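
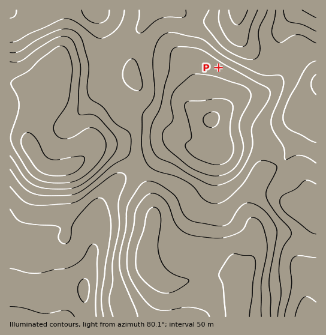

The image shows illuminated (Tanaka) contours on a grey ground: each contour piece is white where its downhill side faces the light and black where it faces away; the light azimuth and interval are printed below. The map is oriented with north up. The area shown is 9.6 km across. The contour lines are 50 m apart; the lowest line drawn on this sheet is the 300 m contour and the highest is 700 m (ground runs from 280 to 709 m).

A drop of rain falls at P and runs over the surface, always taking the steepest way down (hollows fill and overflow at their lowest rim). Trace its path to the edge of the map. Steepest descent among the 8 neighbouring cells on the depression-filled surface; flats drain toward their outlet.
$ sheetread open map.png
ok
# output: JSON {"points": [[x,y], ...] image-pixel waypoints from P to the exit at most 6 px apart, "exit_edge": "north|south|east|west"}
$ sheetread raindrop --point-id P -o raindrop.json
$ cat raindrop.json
{"points": [[219, 68], [225, 61], [231, 55], [236, 48], [236, 42], [236, 36], [236, 29], [236, 23], [237, 16], [238, 10]], "exit_edge": "north"}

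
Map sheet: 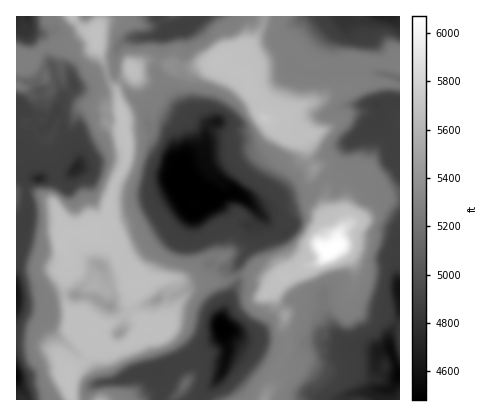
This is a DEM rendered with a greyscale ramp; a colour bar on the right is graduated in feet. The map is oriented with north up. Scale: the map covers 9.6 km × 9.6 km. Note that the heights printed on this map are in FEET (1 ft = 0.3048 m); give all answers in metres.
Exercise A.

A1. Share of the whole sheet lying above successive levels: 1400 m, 96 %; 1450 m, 92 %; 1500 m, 71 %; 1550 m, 61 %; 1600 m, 51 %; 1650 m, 26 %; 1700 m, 18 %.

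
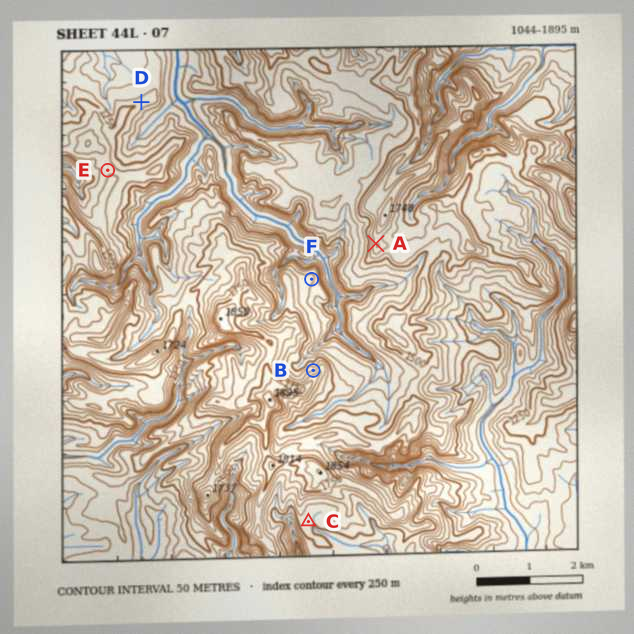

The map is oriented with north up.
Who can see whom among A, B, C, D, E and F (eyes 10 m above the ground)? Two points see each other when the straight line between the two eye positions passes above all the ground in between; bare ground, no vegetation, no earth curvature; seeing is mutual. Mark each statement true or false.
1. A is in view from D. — true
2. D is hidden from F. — true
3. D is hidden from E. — false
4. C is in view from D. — false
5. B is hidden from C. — true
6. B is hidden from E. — true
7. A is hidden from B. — false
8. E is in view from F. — false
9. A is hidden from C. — true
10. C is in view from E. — false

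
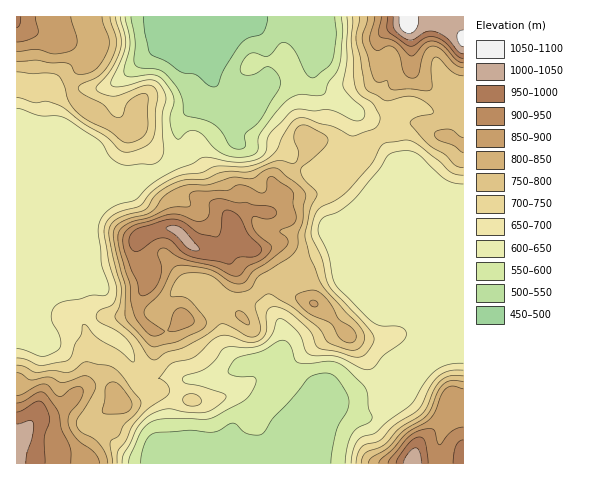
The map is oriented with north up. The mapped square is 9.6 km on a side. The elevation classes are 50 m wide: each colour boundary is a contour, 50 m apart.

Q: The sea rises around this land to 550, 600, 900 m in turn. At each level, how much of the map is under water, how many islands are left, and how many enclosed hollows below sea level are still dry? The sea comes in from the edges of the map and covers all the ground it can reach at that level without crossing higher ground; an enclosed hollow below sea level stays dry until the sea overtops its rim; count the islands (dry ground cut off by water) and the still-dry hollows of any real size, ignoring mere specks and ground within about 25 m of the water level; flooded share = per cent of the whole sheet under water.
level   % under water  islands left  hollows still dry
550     12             0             0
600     19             0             0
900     92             1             0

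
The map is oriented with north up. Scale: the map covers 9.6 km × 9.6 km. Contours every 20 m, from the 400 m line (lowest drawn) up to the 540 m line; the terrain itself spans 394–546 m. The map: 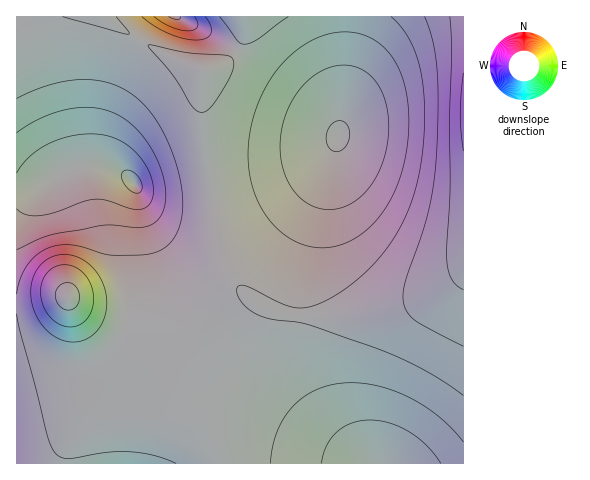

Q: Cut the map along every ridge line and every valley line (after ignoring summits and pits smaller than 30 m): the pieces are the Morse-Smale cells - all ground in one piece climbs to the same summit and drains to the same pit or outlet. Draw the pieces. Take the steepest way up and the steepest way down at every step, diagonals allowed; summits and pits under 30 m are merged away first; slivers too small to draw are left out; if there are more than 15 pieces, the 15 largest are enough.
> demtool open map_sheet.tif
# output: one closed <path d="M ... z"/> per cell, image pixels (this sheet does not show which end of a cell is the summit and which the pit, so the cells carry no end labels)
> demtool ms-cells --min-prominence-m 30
<path d="M463 16l-218 1-1 21-9 16-11 10-20 6-2 42 4 45 18 100 9 22 16 18 20 12 22 6 50 1 23-2 32-6 29-10 26-14 13-12z"/><path d="M105 16l-89 1 0 173 18-1 32-17 22-6 27 3 12 7 9 10-7 45 0 81-8 30-15 23-22 19-20 10-48 13 0 56 207 1 0-11-14-32-5-16 0-31 6-20 8-15 23-30 12-9-20-21-12-31-18-119-1-41 2-18-49-20-36-22z"/><path d="M463 273l-12 11-26 14-29 10-32 6-64 2-21-4-24-11-7 2-22 24-10 15-12 32 0 31 5 16 12 28 3 14 239 1z"/><path d="M104 166l-16 0-17 4-33 18-22 4 1 215 47-13 20-10 22-19 12-16 5-13 6-24 0-81 7-45-12-12z"/><path d="M244 16l-138 1 13 11 36 22 42 18 13 2 18-8 12-15 5-14z"/>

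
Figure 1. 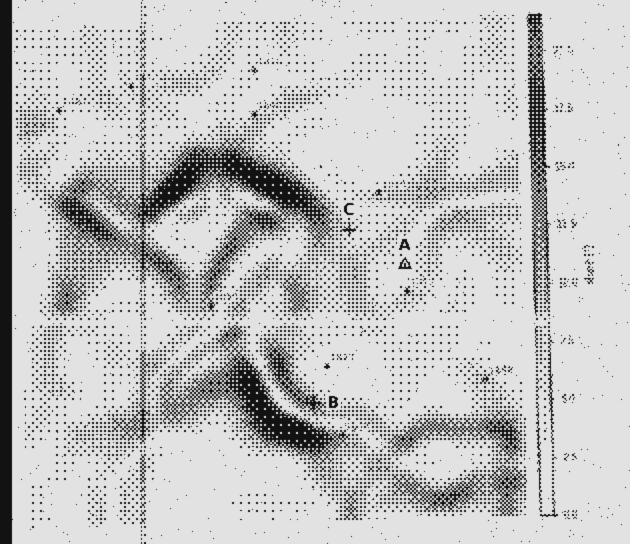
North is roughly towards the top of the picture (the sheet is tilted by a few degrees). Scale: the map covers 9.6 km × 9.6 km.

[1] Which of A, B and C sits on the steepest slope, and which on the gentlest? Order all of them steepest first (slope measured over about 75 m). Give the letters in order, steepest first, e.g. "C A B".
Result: B C A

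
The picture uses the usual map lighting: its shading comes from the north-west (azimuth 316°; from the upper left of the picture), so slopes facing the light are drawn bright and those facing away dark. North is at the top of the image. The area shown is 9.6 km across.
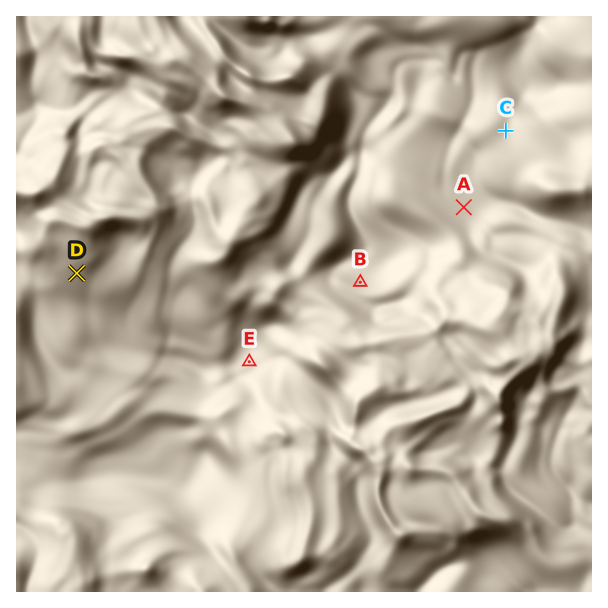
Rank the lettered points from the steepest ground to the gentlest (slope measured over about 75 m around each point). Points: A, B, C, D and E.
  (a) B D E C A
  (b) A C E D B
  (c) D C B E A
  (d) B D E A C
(a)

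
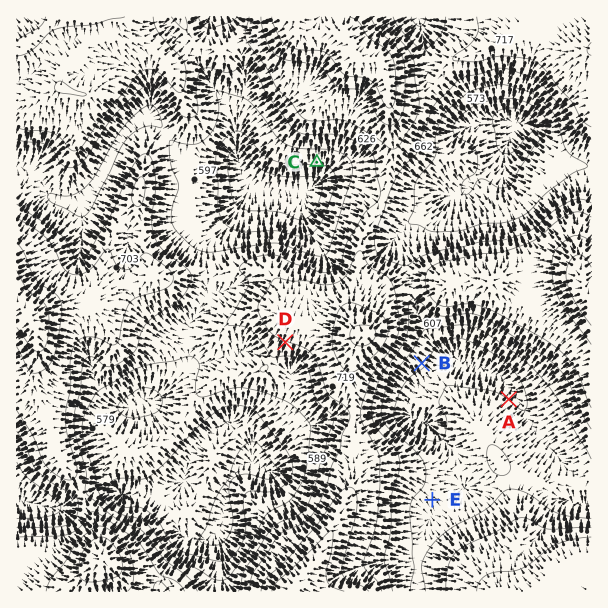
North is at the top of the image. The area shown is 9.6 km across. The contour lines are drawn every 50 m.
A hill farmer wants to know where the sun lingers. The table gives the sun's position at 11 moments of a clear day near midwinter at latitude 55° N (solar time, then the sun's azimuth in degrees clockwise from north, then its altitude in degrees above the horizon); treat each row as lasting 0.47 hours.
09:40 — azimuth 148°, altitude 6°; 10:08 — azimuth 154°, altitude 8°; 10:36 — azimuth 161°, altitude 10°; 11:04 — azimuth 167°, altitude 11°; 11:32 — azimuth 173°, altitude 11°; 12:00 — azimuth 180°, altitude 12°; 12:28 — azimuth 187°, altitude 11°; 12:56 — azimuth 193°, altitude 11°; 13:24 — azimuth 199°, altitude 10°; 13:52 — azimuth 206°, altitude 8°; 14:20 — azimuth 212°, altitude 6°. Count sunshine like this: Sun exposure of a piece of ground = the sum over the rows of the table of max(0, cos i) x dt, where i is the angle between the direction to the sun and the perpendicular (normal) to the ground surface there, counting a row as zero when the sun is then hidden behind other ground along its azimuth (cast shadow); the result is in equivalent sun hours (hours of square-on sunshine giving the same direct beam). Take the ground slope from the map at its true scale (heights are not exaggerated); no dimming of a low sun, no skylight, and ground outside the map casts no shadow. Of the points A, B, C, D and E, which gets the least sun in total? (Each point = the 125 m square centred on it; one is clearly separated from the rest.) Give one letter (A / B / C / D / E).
A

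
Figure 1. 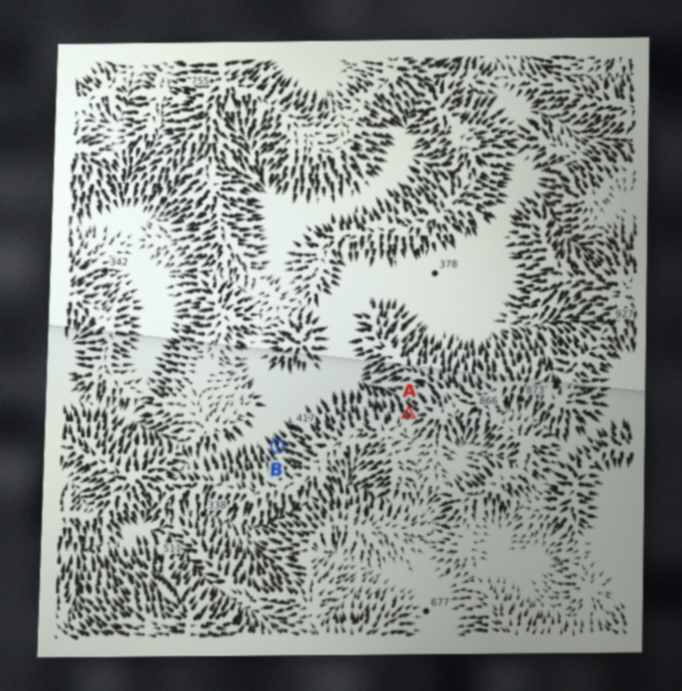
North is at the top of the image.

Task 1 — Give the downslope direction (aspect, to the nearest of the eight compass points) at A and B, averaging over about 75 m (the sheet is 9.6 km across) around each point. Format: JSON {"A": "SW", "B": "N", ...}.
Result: {"A": "NW", "B": "NW"}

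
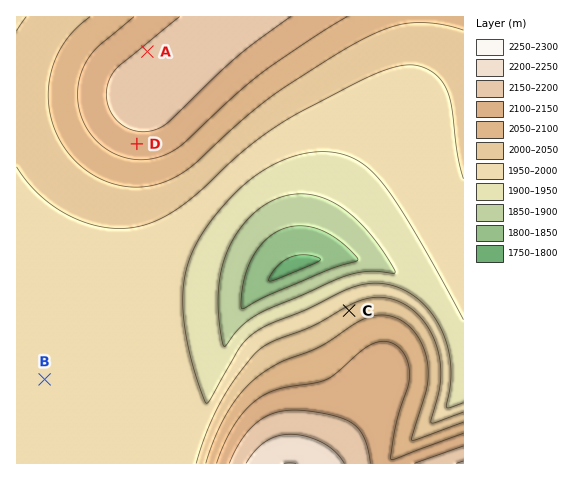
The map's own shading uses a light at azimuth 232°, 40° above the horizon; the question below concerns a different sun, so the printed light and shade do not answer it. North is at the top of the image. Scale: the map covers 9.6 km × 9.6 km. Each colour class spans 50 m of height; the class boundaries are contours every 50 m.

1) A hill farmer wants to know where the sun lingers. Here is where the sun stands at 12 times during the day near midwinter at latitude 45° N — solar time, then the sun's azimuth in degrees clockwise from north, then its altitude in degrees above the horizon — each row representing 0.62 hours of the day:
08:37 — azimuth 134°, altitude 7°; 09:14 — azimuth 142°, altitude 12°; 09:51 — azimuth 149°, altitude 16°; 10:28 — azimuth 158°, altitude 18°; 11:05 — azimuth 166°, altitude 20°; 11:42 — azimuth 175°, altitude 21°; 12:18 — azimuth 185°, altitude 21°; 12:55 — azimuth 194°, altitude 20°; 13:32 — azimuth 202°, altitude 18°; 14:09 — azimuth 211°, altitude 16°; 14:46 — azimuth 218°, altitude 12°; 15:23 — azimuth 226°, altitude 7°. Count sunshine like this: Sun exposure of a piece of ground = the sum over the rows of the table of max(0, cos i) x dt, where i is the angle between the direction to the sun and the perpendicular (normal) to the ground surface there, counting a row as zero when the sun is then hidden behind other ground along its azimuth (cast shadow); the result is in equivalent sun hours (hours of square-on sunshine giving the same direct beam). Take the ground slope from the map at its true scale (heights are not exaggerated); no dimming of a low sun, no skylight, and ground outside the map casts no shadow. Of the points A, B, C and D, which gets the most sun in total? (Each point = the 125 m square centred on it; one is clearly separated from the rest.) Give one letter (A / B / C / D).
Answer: D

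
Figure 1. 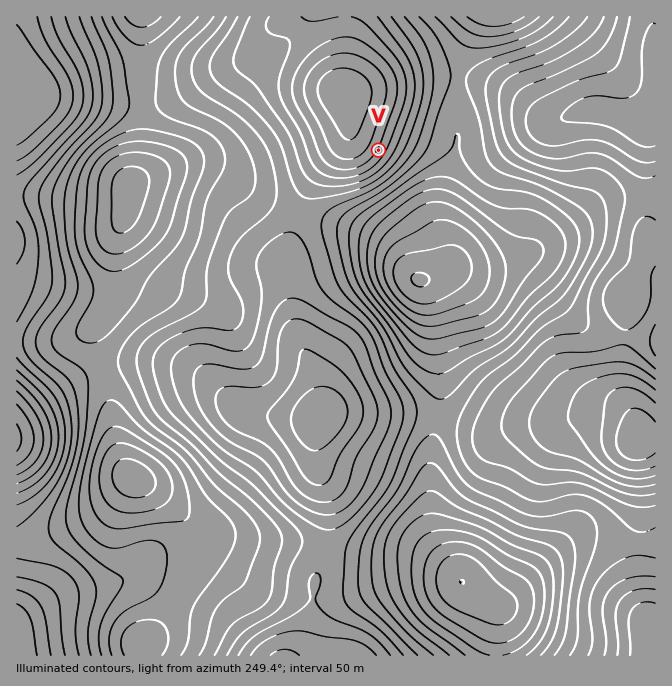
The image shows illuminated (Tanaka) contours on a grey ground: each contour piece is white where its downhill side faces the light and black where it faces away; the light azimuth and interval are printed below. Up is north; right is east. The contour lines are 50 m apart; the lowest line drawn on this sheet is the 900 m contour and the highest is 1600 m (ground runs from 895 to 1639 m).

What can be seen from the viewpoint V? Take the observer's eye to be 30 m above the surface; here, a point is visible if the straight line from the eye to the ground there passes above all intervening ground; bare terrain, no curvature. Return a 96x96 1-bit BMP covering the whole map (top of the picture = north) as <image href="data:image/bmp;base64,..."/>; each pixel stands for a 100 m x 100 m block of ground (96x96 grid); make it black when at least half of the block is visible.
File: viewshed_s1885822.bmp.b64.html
<image width="96" height="96" href="data:image/bmp;base64,Qk2+BAAAAAAAAD4AAAAoAAAAYAAAAGAAAAABAAEAAAAAAIAEAAATCwAAEwsAAAIAAAAAAAAA////AAAAAAD8AAAAAAAH//wAA//8AAAAAAAAAeAAAf/8AAAAAAAAAAAAAf/8AAAAAAAAAAAAAf/8AAAAAAAAAAAAAP/8AAAAAAAAAAAAAP/8AAAAAAAAAAAAAP/8AAAAAAAAAAAAAH/8AAAAAAAAAAAAAAD8AAAAAAAAAAAAAAD8AAAAAAAAAAAAAAD8AAAAAAAAAAAAAAD4AAAAAAAAAAAAAADwAAAAAAAAAAAAAADgAAAAAAAAAAAAAADgAAAAAAAAAAAAAADgAAAAAAAAAAAAAADgAAAAAAAAAAAAAADgAAAAAAAAAAAAAADgAAAAAAAAAAAAAABwAAAAAAAAAAAAAAAwAAAAAAAAAAAAAAA4AAAAAAAAAAAAAAAcAAAAAAAAAAAAAAAcAAAAAAAAAAAAAAAeAAAAAAAAAAAAAAAeAAAAAAAAAAAAAAAfAAAAAAAAAAAAAAA/AAAAAAAAAAAAAAB/AAAAAAAAAGAAAAD/gAAAAAAAAPgAA+D/gAAAAAAAAP4AB/D/gAAAAAAAAP+cB/j/wAAAAAAAAf//j/z/wAAAAAAAAf////7/wAAAAAAAB/////7/wAAAP/////////7/wAAA//////////7/AAAB///////////wAAAD+P////////8AAAAH8H////////8AAAAP8D////////8AAAAf4D////////8AAAA/4B////////4AAAD/4B////////wAAAP/wD////////wAAA//wD////////gAAAP/gH////////AAAAH/AP///////+AAAAB8Af///////+AAAAAQA////////+AAAAAAA////////+AAAAAAA/////////AAAAAAA/////////AAAAAAA/////////gAAAAAA/////////gAAAAAA/////////gAAAAAB/////////wAAAAAD/////////wAAAAAB/////////4AAAAAA/////////4AAAAAAP////////4AAAAAAH////////4AAAAAAA////////8AAAAAAAA///////8AAAAAAAAD//////8AAAAAAAAB//////4AAAAAAAAA//////4AAAAAAAAA//////4AAAAAAAAAf/////4AAAAAAAAAf/////4AAAAAAAAA//////4AAAAAAAAB//////4AAAAAAAAP////4f4AAAAAAAAP////wf4AAAAAAAAf////wf4AAAAAAAAf////wf4AAAAAAAAP////wf4AAAAAAAAP////5/4AAAAAAAAH//////8AAAAAAAAH//////8AAAAAAAAH//////8AAAAAAAAH/////gcAAAAAAAABg////AMAAAAAAAAAA////AMAAAAAAAAAAf///AMAAAAAAAAAAP///A8AAAAAAAAAAP////8AAAAAAAAAAH////8AAAAAAAAAAH////8AAAAAAAAAAD+f//8AAAAAAAAAAAAP//8AAAAAAAAAAAAP//8AAAAAAAAAAAAH//8AAAAAAAAAAAAH//8AAAAAAAAAAAAH//8="/>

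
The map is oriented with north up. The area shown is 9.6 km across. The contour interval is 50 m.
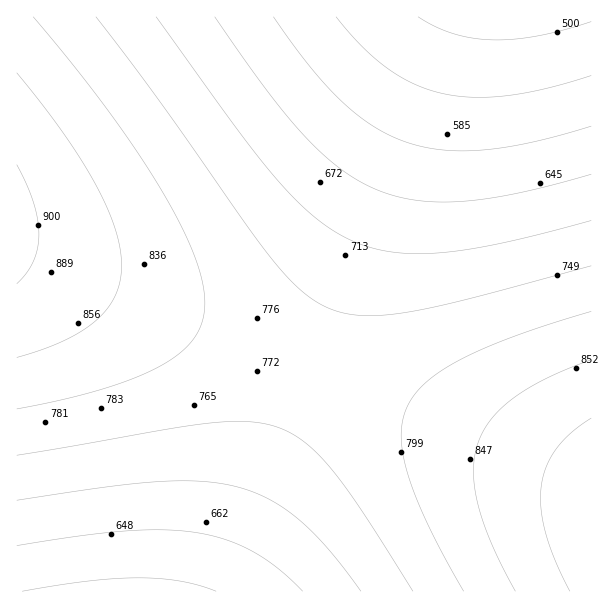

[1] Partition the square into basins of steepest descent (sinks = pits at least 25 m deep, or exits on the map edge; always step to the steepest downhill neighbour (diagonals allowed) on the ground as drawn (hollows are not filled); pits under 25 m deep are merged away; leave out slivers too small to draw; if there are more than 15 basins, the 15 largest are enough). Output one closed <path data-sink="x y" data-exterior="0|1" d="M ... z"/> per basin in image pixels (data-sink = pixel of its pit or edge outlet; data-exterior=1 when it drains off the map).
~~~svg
<path data-sink="504 17" data-exterior="1" d="M591 16l-574 0-1 235 23 11 542 218 10 6z"/><path data-sink="134 591" data-exterior="1" d="M17 252l0 340 575-1 0-105-2-2z"/>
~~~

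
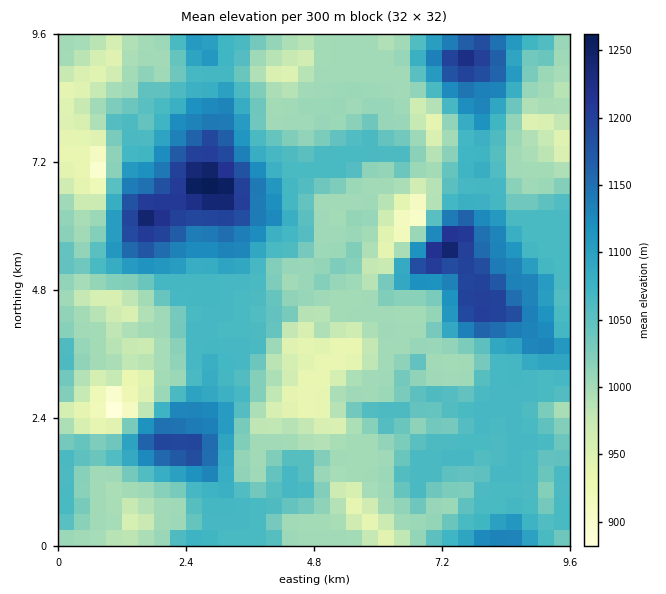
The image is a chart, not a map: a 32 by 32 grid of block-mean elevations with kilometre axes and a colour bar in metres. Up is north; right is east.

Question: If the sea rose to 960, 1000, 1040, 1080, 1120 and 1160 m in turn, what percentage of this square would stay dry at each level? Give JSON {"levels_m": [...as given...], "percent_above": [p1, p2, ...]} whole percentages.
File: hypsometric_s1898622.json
{"levels_m": [960, 1000, 1040, 1080, 1120, 1160], "percent_above": [91, 81, 52, 21, 17, 7]}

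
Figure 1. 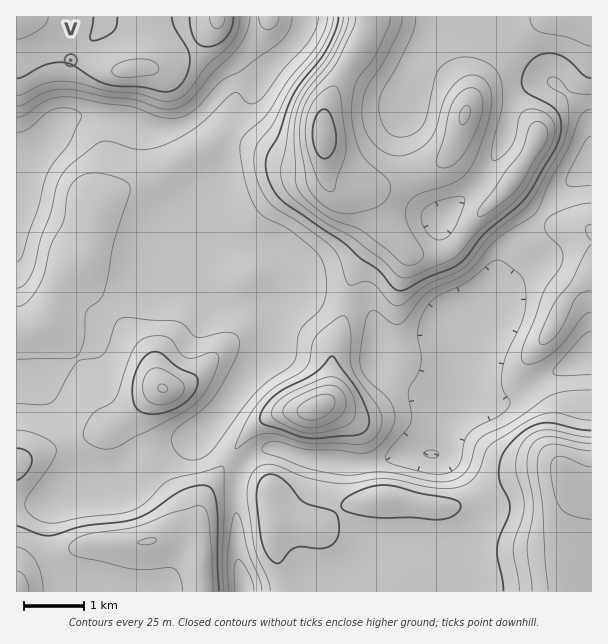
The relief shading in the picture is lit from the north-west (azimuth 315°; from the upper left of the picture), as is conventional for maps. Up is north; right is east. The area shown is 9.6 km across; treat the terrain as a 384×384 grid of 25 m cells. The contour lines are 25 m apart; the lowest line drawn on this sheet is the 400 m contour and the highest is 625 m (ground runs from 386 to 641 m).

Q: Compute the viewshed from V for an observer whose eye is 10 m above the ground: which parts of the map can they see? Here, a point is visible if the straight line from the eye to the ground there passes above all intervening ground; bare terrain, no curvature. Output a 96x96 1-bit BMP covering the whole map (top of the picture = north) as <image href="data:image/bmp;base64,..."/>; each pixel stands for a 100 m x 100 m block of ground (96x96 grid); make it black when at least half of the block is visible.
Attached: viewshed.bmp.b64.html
<image width="96" height="96" href="data:image/bmp;base64,Qk2+BAAAAAAAAD4AAAAoAAAAYAAAAGAAAAABAAEAAAAAAIAEAAATCwAAEwsAAAIAAAAAAAAA////AAAAAAD8AAAAAAAAAAAAD/D8AAAAAAAAAAAAD/D8AAAAAAAAAAAAH+D8AAAAAAAAAAAAP+D8AAAAAAAAAAAAP/D8AAAAAAAAAAAAf/D+AAAAAAAAAAAA//D/wAAAAEAAAAAA//D///4AAEAAAAAA/+D////AAMAAAAAA/+D////gAOBgAAAA/+AH///AAOPgAAAA/+AB///AAP/AAAAA/+AAAA8AAPOAAAAA/+AAAAAAAeMAAAAA/+AAAAAAAeMAAAB//+AAAAAAAeIAAAAf/+AAAAAAAfwAAAAP/+AAAAAAAfwAAAAH/+AAAAAAAPgAAAAH/+AAAAAAAOAAAAAH/+HAAAAAAAAAAAAH///4AAAAAAAAAAAH///+AAAAAAAAAAAH////gAAAAAAAAAAH////4AAAAAAAAAAD/////AAAAgAAAAAB/////4AAAwAAAAAAf/7//8AAA4AAAAAAH/iH/8AAA/4AAAAAB8AD/+AAAf/AAAAAAAAB/+AAAf/wAAAAAAAB//AAAP/4AAAAAAAA//wAAP/8AAAAAAAA///wAH/+AAAAAAAAf//8AH/+AAAAAAAAH//+AD/+AAAAAAAAB///AD/8AAAAAAAAA///gD/4AAAAAAAAA///wD/4AAAAAAAAA///4D/4AAAAAAAAAf//+D/8AAAAAAAAAf///D/8AAAAAACAAf///3/+AAAAAADzAf/////+AAAAAAD/Af/////+AAAAAAD/Af///8/+AAAAAAD/Af///w/+AAAAAAD+AP///Af/AAAAAAD+AB//+Af/AgAAAAD+AA///A//BgAAAAD+AAf//g//BwAAAAD+AAf//5//BwAAAAD/AAf/////jwAAAAD/8AP/////jwAAAAD//AP/////yAAAAAD//AP/////4AAAAAD//AP/////gAAAAAD//AH////8AAAAAAD//AH//8DwAAAAAAD//AH//4BgAAAAAAD//AD//4BgAAAAAAD//gB//8DwAAAAAAD//wAf//HwAAAAAAD//4AH///wAAAAAAD//8AD///wAAAAAAD///AA///wAAAAAAD///wAwP/gAAAAAAD///8AAH/gAAAAAAD////AAD/gAAAAAAD////gAAfgAAAAAAD////wAAHgAAAAAAD////wAAHgAAAAAAD///8AAAHgAAAAAAD//+AAAADgAAAAAAAAP4AAAADgAAAAAAAAAAAAAADgAAAAAAAAAAAAAADgAAAAAAAAAAAAAADgAAAAAAAAAAAAAABgAAAAAAAAAAAAAABgAAAAAABAAAAAAAAwAAAAAABgAAAAAAAQAAAAAABgAAAAAAAAAAAAAADwAAAAAAAAAAAAAAD4BgAAAAAAAAAAAAD//4AAAAAAAAAAAAD//8AAAAACAAAAAAD//+AAAAADAAAAAAD//+AAAAADgAAAAAD///AAAAADgAAAAAD///gAAAADgAAAAAD///wAAAADwAAAAAD///4BwAABwAAAAAD///4DwAAB4AAAAAB///4DwAAB4AAAAAA="/>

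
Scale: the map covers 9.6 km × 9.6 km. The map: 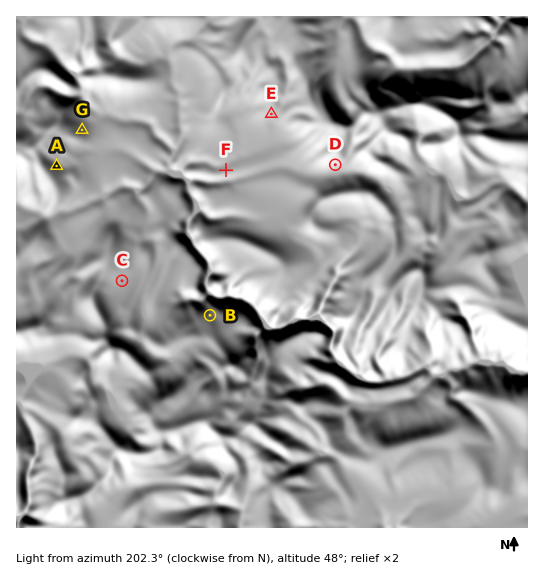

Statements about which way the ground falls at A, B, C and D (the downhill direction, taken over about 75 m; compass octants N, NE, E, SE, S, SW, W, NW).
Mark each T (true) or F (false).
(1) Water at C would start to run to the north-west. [F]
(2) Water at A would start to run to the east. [T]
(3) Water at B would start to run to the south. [F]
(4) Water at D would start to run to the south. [T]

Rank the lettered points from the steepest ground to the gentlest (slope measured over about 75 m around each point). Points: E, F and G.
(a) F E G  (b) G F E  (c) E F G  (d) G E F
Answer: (d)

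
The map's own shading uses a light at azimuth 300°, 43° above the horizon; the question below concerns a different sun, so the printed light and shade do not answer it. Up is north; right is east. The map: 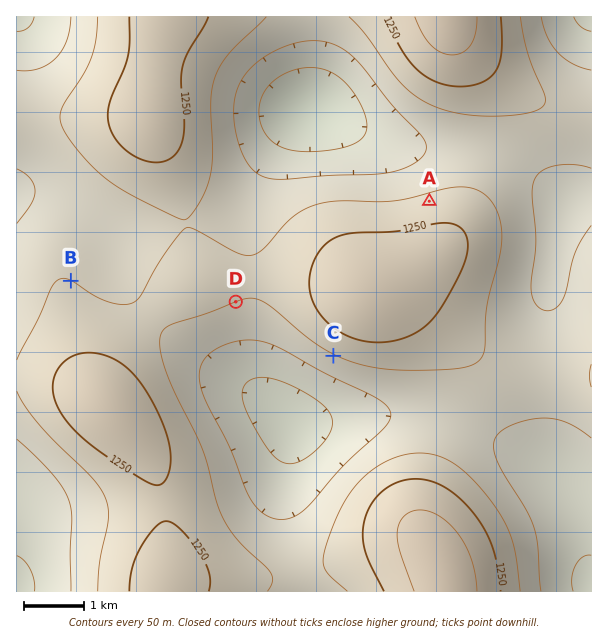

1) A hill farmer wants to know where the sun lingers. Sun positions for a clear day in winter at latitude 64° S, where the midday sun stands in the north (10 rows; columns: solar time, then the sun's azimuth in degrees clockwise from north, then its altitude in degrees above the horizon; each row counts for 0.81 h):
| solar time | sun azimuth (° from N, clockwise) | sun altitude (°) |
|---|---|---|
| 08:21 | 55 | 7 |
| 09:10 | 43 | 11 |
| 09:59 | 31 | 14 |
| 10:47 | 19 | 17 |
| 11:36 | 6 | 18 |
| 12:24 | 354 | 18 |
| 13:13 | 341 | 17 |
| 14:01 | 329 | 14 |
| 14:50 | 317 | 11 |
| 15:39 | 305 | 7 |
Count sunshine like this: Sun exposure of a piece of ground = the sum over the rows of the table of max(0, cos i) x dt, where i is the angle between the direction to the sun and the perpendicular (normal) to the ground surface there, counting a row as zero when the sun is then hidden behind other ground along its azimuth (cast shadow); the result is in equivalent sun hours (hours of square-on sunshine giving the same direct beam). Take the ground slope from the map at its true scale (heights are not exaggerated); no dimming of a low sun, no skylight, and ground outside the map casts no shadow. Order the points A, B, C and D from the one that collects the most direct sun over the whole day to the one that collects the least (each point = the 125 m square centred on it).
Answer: A > B > D > C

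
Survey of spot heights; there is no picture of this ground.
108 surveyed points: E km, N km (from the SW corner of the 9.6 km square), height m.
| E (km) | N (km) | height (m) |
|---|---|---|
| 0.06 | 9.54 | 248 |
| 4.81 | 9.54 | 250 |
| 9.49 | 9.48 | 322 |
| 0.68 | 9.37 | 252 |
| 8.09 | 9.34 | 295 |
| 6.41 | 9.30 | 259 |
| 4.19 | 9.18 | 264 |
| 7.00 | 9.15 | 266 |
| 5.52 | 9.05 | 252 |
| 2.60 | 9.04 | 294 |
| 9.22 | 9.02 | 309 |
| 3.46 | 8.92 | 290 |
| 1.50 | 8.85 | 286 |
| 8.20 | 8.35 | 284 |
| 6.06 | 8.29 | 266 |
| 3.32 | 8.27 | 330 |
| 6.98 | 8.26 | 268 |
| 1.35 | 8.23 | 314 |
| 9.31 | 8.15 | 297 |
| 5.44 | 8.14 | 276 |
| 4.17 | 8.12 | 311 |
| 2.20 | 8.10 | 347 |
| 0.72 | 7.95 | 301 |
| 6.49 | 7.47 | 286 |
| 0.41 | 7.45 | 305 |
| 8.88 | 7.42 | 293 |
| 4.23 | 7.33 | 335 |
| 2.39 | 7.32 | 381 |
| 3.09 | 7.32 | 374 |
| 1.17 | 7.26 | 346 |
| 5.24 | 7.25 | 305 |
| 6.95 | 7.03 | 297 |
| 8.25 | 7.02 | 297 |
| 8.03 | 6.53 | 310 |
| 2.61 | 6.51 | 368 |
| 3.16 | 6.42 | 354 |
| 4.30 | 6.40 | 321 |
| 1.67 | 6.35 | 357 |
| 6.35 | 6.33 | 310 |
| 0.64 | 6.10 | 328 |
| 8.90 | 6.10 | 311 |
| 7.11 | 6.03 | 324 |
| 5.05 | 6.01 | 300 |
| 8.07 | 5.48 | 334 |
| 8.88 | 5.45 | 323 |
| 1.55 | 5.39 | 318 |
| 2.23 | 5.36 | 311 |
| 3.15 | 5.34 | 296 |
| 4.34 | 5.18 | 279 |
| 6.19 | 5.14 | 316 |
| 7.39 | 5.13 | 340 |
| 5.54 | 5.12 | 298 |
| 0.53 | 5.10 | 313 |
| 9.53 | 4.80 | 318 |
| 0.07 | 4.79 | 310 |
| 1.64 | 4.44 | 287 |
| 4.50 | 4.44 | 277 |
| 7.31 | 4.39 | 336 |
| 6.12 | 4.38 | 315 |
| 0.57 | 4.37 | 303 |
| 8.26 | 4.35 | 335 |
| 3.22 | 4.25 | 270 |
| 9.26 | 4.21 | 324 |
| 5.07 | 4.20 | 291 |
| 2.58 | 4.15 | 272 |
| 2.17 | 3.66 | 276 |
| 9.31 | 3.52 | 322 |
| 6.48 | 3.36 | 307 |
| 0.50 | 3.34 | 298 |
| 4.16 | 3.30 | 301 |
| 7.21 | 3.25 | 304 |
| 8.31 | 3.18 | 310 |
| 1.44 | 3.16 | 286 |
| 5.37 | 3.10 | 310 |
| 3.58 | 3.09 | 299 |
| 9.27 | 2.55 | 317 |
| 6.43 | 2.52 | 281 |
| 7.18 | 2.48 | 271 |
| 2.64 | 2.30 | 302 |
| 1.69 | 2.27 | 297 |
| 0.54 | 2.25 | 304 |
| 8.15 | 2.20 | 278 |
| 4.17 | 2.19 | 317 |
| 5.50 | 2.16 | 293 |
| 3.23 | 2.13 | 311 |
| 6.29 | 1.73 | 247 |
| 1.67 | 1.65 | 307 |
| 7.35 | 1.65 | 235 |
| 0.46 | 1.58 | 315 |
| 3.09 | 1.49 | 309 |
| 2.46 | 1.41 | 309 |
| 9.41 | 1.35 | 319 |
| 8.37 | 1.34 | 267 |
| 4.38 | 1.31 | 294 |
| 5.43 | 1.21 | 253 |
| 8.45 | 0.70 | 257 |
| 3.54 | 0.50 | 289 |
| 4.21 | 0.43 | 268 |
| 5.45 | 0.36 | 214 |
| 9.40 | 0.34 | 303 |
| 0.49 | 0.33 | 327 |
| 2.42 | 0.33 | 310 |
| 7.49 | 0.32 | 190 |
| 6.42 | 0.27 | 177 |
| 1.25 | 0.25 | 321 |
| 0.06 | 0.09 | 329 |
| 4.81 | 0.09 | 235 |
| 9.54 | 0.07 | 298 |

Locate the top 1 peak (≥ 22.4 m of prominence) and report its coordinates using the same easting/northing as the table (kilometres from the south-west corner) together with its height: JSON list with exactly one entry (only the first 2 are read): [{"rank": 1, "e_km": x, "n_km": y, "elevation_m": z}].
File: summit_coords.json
[{"rank": 1, "e_km": 2.49, "n_km": 7.14, "elevation_m": 383}]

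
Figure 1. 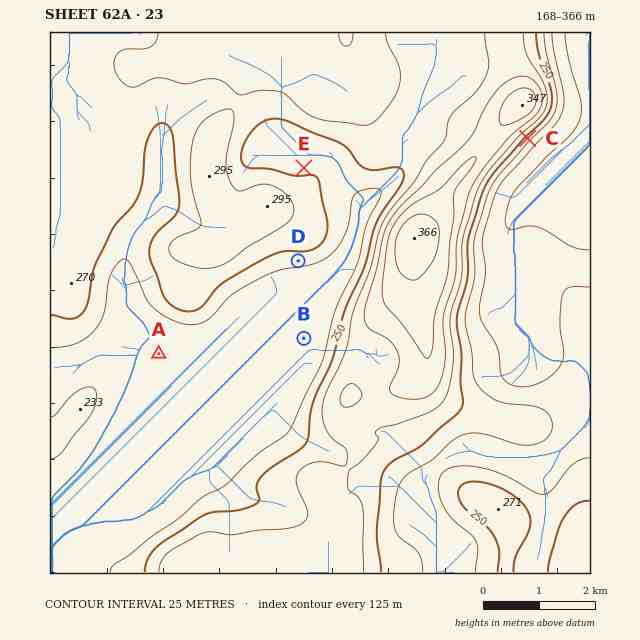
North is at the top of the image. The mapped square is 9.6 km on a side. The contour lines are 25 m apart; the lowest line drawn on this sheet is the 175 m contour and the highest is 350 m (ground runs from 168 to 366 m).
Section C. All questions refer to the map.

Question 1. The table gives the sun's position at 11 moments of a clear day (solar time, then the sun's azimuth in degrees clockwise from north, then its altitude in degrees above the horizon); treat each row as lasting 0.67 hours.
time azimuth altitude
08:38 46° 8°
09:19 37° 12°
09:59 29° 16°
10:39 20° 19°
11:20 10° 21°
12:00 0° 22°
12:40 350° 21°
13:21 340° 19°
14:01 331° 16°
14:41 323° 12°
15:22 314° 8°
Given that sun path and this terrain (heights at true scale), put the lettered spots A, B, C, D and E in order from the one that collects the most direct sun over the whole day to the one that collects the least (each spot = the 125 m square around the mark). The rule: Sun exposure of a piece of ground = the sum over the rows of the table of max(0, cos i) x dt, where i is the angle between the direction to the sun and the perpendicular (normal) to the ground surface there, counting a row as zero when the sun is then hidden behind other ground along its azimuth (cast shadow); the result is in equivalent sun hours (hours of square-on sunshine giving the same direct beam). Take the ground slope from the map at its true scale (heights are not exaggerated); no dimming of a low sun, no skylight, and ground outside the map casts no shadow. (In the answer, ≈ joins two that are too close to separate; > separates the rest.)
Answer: E ≈ B ≈ A > D > C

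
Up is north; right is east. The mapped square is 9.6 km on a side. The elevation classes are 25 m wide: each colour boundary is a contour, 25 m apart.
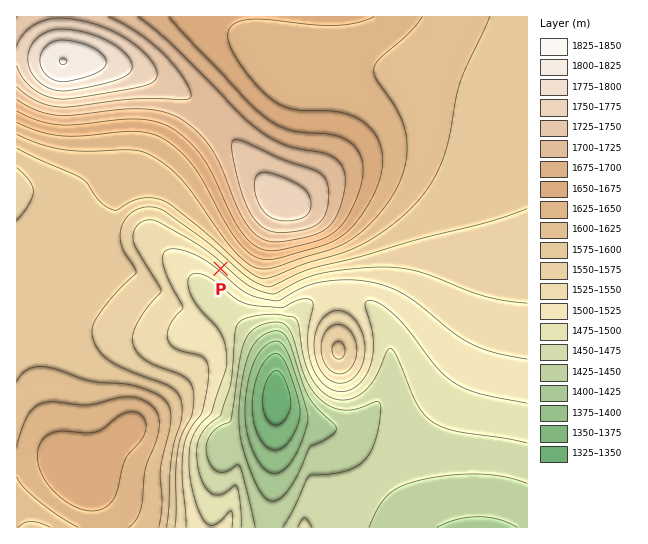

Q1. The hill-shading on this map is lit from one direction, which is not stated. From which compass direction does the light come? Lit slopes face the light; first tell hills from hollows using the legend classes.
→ S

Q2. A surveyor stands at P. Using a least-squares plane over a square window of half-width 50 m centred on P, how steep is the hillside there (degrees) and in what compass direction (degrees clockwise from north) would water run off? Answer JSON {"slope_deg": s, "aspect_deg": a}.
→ {"slope_deg": 10, "aspect_deg": 221}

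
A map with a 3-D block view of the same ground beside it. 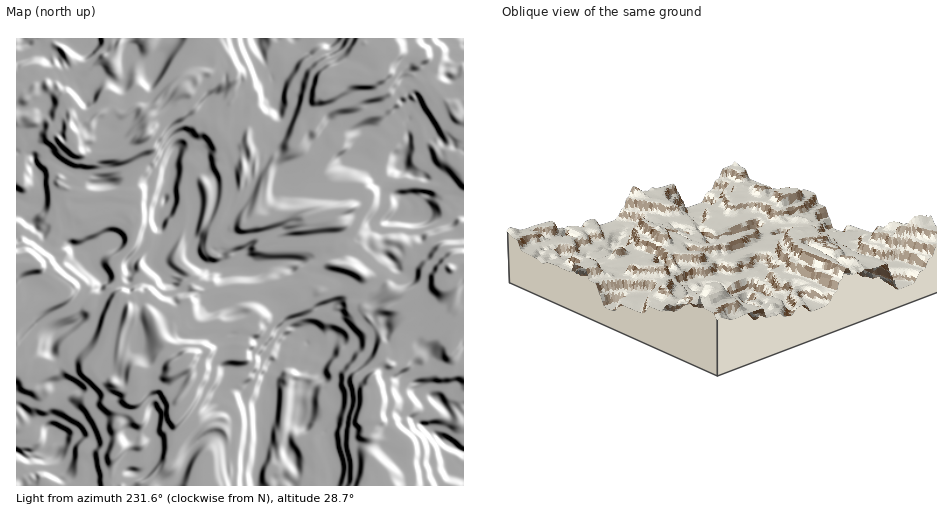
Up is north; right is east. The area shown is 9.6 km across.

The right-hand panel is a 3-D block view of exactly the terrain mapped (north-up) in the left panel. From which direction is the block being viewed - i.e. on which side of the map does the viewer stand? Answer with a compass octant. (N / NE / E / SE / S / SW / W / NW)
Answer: SW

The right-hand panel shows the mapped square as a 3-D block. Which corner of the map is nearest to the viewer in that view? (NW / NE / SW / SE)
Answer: SW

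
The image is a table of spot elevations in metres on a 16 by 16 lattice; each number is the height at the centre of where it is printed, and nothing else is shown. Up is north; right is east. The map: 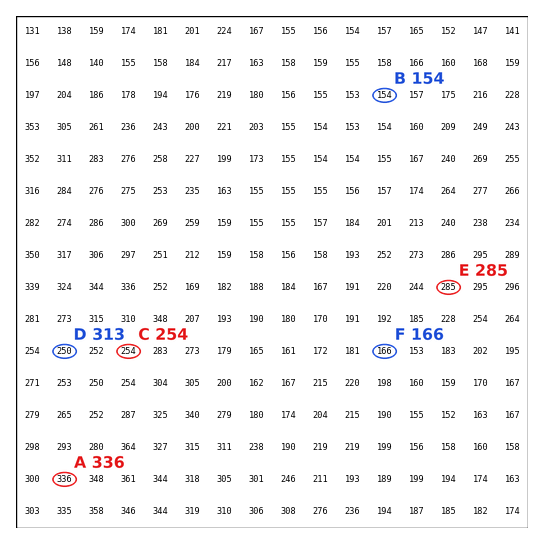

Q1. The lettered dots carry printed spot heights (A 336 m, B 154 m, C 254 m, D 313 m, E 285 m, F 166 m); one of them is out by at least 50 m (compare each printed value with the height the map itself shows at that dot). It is D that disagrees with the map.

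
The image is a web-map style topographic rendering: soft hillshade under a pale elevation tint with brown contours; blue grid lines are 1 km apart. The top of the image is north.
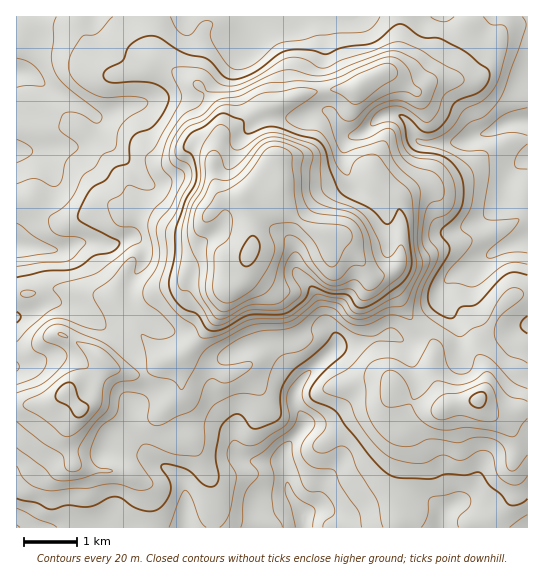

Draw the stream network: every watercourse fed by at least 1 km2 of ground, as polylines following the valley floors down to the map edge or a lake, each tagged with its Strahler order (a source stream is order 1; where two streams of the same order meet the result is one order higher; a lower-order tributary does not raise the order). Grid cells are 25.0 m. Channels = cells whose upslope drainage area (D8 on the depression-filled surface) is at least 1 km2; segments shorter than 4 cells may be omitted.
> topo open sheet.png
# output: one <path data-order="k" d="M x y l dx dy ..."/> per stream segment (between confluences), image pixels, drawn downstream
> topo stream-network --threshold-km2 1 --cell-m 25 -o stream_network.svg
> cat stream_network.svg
<path data-order="1" d="M103 527l-5 0"/><path data-order="2" d="M306 514l-1 0 0 13"/><path data-order="2" d="M445 513l-2 1 0 13-1 0"/><path data-order="1" d="M327 510l-14 0-7 4"/><path data-order="1" d="M453 487l0 16-8 8 0 2"/><path data-order="1" d="M323 483l-1 2 0 10-1 2 0 2-15 15"/><path data-order="1" d="M477 482l0 1-20 20-6 3-6 7"/><path data-order="1" d="M17 478l0 49"/><path data-order="2" d="M283 463l0 3 3 5 0 7 1 1 0 8 2 2 0 4 4 6 9 11 0 3 1 1 0 12 2 1"/><path data-order="1" d="M121 447l8 4 12 2 2 1 12 9 16 8 12 12 0 3 2 1 0 40-2 0"/><path data-order="1" d="M234 441l0 5 1 1 0 3 10 9 2 0 2 2 32 0 2 2"/><path data-order="2" d="M303 378l-6 9 0 3-2 1 0 14 8 13 0 9-16 18-2 5 0 4-2 1 0 8"/><path data-order="1" d="M23 365l-6 0 0 2"/><path data-order="2" d="M334 349l-31 29"/><path data-order="1" d="M247 346l4 0 2-1 20 0 30 32 0 1"/><path data-order="1" d="M397 338l-20 0-2 1-4 0-1 2-8 1-1 1-20 0-6 6-1 0"/><path data-order="1" d="M165 329l-24-16-10-10 0-2-1-2 0-17 4-7 8-9 3-7 0-9-2-3-9-9-7 0-9 5-4 0-1 2-11 0-1-2-24 0-10 6-4 0-1 1-13 0-2-1-8 0-1-2-16 0-1-1-4 0"/><path data-order="1" d="M457 323l-15-20 0-2-1-2 0-9 1-3 15-14 14-7 3-3 7-2 2-3 4-1 3-3 15-8 2 0 4-3 11-2 1-2 4 0 0-1"/><path data-order="1" d="M89 317l-12-8-3 0-8-4-4 0-1-2-14 0-2 3-4 1-8 6-3 0-5 2-8 0 0 2"/><path data-order="1" d="M297 271l2 4 14 14 4 6 4 20 2 6 11 10 1 3 0 13-1 2"/><path data-order="1" d="M461 229l10-6 3 0 7-4 21-21 1-8 6-12 2-4 16-16 0-1"/><path data-order="1" d="M375 202l-16-11-6-6-8-18 0-22 9-10"/><path data-order="1" d="M149 183l-2 0-46-46 0-3-2-1 0-8-2-7-3-3"/><path data-order="1" d="M31 153l-10 0-2-2-2 0 0-1"/><path data-order="1" d="M42 150l-25 0"/><path data-order="2" d="M354 135l3 0 9-5 12-12 5-3 4 0 2-1 8 0 5 3 7 6 4 8 0 3 2 4 4 4 3 0 1 1 35 0 1-1 4 0 10-5 16-4 8-4 2-3 10-3 1-1 17-1"/><path data-order="1" d="M247 133l11-11 7-3 32 0 1-1 8-1 11-6 12 0 4 4 5 10 11 10 5 0"/><path data-order="2" d="M94 115l-9-8-4-1-3-3-27-13-14-12-8-4-12-1"/><path data-order="1" d="M143 102l-2 1-6 0-1 2-5 0-2 1-6 1-16 8-11 0"/><path data-order="1" d="M247 45l2-3 0-4 1-1 0-7 1-1 0-12 2 0"/><path data-order="1" d="M299 17l-4 0"/><path data-order="1" d="M345 17l-14 0"/>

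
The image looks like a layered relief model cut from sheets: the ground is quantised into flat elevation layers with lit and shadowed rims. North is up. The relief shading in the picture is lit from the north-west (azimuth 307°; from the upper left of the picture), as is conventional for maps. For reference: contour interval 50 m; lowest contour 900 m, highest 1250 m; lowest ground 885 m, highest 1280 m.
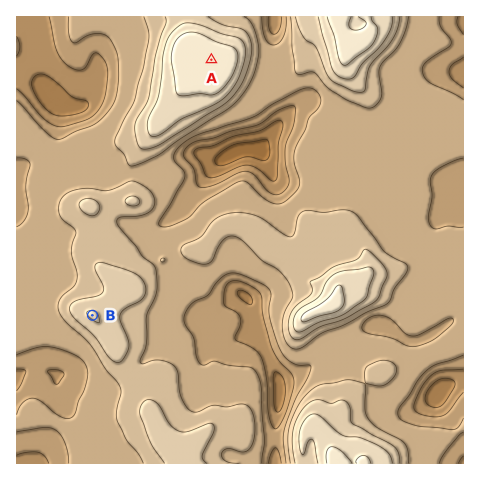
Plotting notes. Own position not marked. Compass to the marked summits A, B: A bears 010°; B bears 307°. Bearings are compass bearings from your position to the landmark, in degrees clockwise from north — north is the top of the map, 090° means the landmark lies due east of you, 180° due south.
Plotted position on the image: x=158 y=364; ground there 1110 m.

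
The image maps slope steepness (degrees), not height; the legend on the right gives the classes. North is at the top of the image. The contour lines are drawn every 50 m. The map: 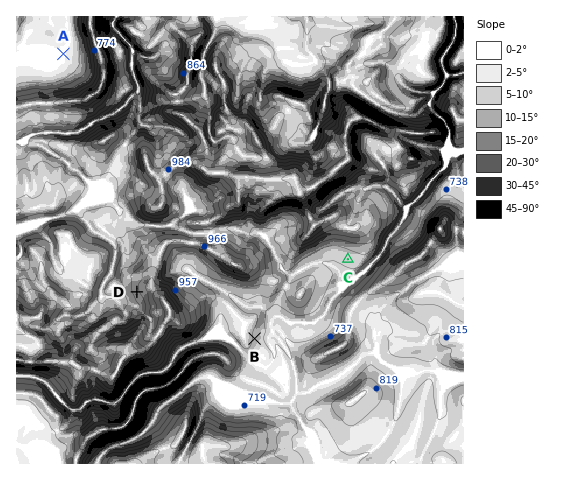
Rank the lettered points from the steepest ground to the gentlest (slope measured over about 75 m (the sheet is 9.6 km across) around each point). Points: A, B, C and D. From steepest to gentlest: D B C A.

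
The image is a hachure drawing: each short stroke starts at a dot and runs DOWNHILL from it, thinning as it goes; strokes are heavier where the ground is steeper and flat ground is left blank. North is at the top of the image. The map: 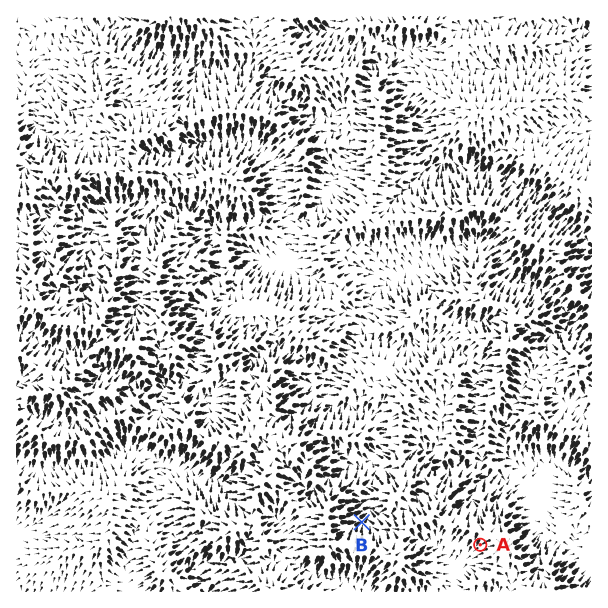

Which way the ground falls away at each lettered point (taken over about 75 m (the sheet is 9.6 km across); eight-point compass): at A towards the SW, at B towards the NE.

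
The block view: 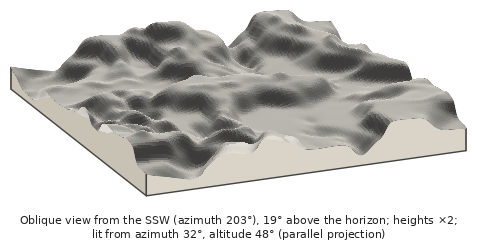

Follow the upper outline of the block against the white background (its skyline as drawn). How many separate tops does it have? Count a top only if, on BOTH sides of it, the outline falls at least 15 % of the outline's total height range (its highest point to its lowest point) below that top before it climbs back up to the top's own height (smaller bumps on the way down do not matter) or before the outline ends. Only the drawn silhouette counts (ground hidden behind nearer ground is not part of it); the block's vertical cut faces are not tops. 2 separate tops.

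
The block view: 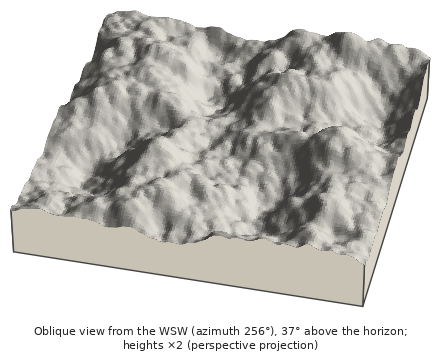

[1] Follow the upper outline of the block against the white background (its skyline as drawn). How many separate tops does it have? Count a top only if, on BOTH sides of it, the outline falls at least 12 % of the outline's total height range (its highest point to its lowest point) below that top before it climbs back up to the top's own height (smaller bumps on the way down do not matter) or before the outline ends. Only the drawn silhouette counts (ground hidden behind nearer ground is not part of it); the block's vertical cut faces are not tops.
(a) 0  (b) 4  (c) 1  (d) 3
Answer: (c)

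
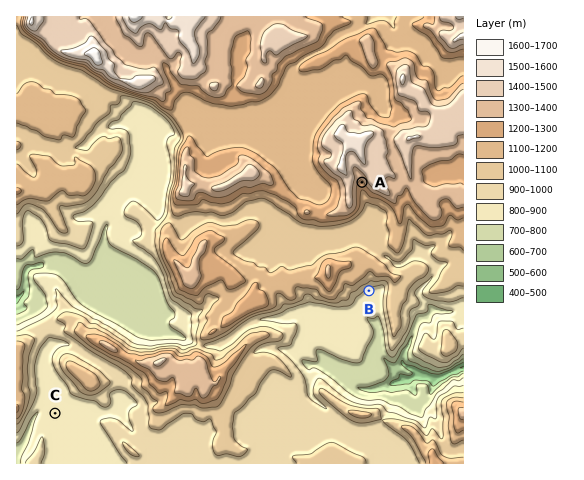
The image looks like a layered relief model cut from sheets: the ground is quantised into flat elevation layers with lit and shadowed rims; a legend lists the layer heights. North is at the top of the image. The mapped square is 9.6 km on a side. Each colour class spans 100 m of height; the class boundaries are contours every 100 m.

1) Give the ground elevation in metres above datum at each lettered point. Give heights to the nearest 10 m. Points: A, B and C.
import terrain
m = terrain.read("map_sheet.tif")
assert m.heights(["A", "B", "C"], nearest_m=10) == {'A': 1280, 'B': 870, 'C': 870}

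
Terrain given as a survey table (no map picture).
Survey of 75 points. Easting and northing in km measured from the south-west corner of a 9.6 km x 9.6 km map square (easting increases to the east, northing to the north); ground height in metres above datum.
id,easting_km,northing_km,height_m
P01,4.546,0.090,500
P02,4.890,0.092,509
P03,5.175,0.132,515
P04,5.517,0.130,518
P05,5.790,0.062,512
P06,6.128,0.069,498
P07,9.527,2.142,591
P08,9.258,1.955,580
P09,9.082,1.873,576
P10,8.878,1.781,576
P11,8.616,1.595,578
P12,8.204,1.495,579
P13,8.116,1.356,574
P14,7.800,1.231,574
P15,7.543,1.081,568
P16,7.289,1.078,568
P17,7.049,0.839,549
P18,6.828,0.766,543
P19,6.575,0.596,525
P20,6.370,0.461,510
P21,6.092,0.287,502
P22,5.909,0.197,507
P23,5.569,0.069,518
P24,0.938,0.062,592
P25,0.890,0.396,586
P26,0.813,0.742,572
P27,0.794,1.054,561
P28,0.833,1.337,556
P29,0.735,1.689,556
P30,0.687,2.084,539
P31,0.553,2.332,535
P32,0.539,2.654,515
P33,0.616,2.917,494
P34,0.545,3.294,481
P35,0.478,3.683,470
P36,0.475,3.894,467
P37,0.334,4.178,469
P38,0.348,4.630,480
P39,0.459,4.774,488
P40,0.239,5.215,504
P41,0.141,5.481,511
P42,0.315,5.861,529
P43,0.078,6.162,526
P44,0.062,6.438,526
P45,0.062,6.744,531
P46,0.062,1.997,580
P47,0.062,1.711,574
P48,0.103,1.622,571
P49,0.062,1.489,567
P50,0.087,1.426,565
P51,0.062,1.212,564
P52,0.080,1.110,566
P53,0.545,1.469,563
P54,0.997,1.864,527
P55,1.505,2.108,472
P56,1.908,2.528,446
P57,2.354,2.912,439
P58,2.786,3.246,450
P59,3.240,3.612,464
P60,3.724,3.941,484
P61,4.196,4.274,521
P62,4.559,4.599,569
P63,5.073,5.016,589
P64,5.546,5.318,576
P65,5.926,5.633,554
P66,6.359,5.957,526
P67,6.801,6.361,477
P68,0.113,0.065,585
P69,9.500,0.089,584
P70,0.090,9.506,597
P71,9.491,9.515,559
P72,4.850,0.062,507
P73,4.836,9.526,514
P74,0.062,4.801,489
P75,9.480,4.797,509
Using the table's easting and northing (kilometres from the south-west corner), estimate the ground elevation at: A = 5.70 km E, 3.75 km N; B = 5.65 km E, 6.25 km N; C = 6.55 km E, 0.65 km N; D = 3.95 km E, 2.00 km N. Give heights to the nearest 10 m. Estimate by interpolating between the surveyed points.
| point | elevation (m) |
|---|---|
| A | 620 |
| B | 480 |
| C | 530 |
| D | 550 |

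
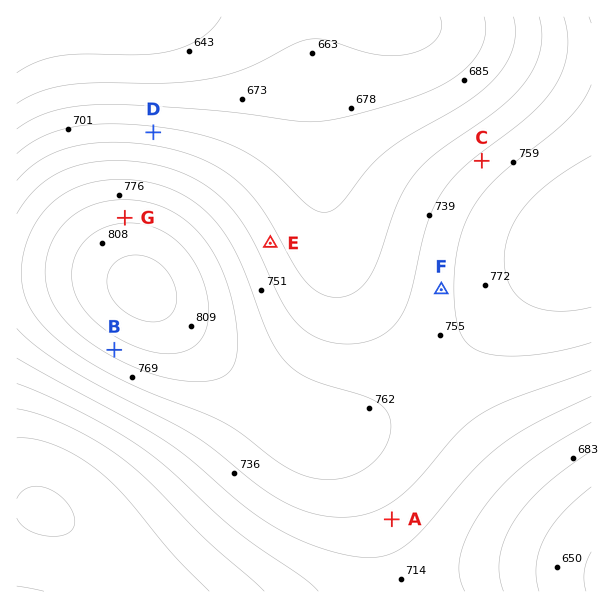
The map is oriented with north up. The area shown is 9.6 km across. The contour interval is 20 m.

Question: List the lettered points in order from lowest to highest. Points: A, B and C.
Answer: A C B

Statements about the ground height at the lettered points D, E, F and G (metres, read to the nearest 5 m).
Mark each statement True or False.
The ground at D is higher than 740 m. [False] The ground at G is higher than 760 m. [True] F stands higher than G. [False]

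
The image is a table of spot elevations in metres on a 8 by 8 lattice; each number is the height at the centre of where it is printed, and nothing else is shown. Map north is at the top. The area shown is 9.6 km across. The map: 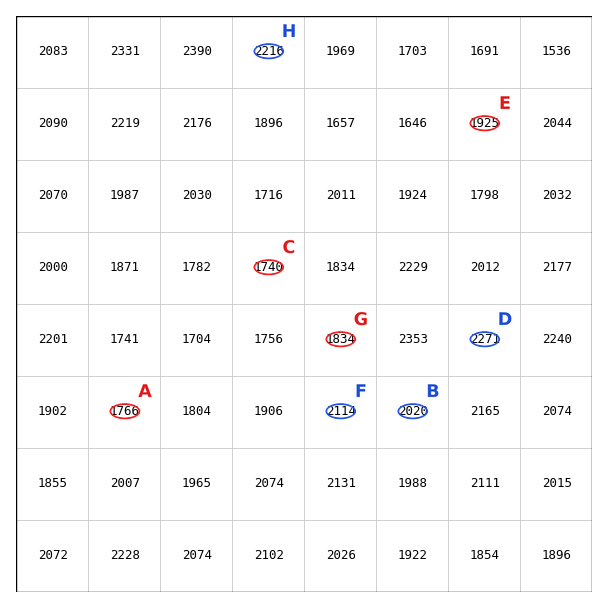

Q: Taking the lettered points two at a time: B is above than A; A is above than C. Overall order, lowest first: C A B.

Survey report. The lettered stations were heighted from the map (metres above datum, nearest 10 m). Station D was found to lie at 2270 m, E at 1930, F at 2110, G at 1830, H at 2220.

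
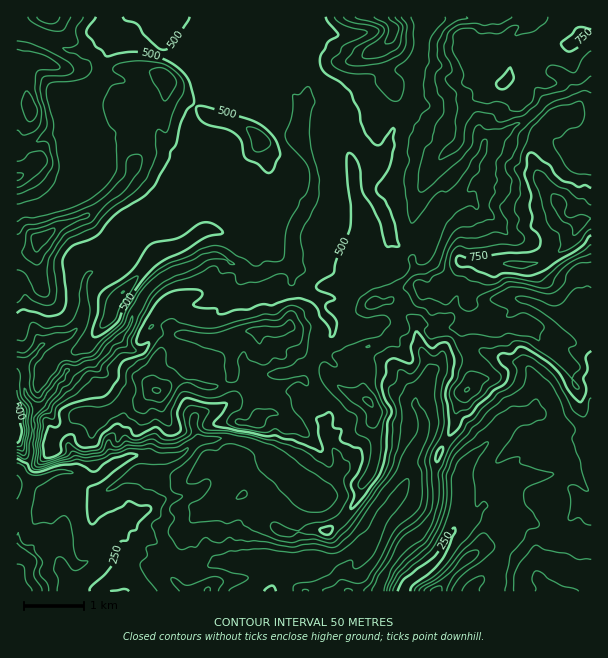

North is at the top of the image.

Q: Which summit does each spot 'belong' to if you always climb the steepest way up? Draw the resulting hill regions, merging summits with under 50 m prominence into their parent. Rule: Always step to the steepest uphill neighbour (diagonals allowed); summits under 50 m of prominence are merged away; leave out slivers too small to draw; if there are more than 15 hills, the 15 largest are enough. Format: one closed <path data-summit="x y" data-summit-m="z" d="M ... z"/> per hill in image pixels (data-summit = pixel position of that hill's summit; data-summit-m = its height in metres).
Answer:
<path data-summit="581 222" data-summit-m="866" d="M312 16l-62 1 14 33 1 19 24 18 13 21-1 36 11 20 2 12-2 21-20 34 0 50 27 19 5 14 9 11 20 7 18-2 6 1 8 10 11 27 20 28 6-7 6-14 13-14 17-3 15-8 9 0 25 11 14 1 8 7 7 18 0 15-2 9-6 4-12 1-9 5-40 42-15-18-26-12-4 1-11 23-1-4-6-5-17-3-21 1-6 4-23 23-13 22-4 3-12 0-12-10-22-26-4-11-25-11-17-2-30 2-16 14-14 4-36-2-19 8-17 14-12 0-12-5 4-8-3-12-6-12-9-9-9-21-9-6 4-3 23-31-13-10-18-9-14 13 3 6 1 25 11 12-5 9 2 11-4 33-9 8-5-1 0 71 11 9 5 0 7-6 20 0 8 7 5 11 6 5 17-7 9-12 5-12 6-7 11-9 14 16 16 8 35 32 25-12 48 0 14 7-6 23 132 0 2-7 7-7 25-18 16-30 16-6 13-18 6 0 11 6 6 10 0 18-7 20-29 28 0 4 121 0 1-506-5-1-41 15-19 20-11 4-13 10-15 5-4 4-2 10-25 39-3 9-5 5-17 8-6 7-8 15-5 5-9 5-6 0-7-9-5-18-7-15-11-13 0-8 5-10-1-14-11-13-35-36-9-6-10-2-1-72 3 0 3-4z"/><path data-summit="156 390" data-summit-m="705" d="M144 300l-4 2-7 12-7 18-31 30-9 2-11 6-7 0-24 32-4 3 9 6 9 21 9 9 6 12 3 12-4 8 12 5 12 0 17-14 19-8 36 2 14-4 16-14 30-2 17 2 25 11 4 11 22 26 12 10 15-2 17-29-3-12-12-23 3-25-10-20-6-21-3-2-30 10-25-1-4 4-2 6-20 20 1-7-14-23-30-17-23-20-8-1 3-3 3-21-7-7z"/><path data-summit="572 44" data-summit-m="768" d="M591 16l-165 1 1 6-5 9-1 19-7 17 1 13-3 23-4 7-11 9-11 29-14 12 1 12-5 10 0 8 11 13 7 15 5 18 7 9 6 0 9-5 5-5 8-15 6-7 17-8 5-5 3-9 25-39 2-10 4-4 15-5 13-10 6-2 15-12 9-10 46-16z"/><path data-summit="39 239" data-summit-m="729" d="M105 78l-5 0 0 6-8 17 0 12-2 9 2 18-19 48-8 8-17 9-13 5-17 1-2 2 0 149 5 2 6-3 15-17 12-6 15-2 10-10 5-12 0-30 2-8 29-22 9-20 13-12 22-11 17-20 17-15-6-14-10-8-7-3-7-7-3-9-5-5-24 0-7-2 4-9-1-33-8-7z"/><path data-summit="276 332" data-summit-m="662" d="M221 256l-14 0-18 10-19 6-12 8-13 13-3 6 11 5 7 7-4 22 6 3 23 20 30 17 7 8 7 15 0 5 2 1 17-19 2-6 4-4 25 1 29-8 5-6 7-15 12-12 0-7-8-12-5-14-27-19 0-14-2-2-17 3-12 6-12 0-7-8-11-2z"/><path data-summit="122 293" data-summit-m="601" d="M222 194l-19 0-12 4-54 24-13 12-9 20-29 22-2 8 0 30-5 12-10 10-15 2-12 6-5 7 29 19 9 0 11-6 9-2 31-30 19-39 13-13 15-9 16-5 18-10 14 0 10 8 11 2 7 8 12 0 12-6 17-3 2-5 0-27-14-5-12 0-20-10-12-15z"/><path data-summit="261 141" data-summit-m="592" d="M215 79l-4 10-15 15-4 7 0 15 7 29 0 19-14 8-23 27 41-15 19 0 5 2 19 22 20 10 12 0 13 4 21-35 2-14-2-19-11-20 1-31-2-3-12 0-7-2-41-2-16-8-8-6z"/><path data-summit="393 29" data-summit-m="733" d="M425 16l-111 0-4 13-4 1 1 72 10 2 9 6 35 36 11 14 14-11 11-29 11-9 4-7 3-23-1-13 7-17 1-19 5-9z"/><path data-summit="30 110" data-summit-m="741" d="M33 32l-17 1 1 113 16-2 18-10 20-2 12-10 6 0 2-2 1-19 8-17 2-19 8-18 6-3-12-4-15 10-20 0z"/><path data-summit="368 401" data-summit-m="660" d="M335 325l-3 1 0 7-12 12-10 20 8 22 10 20-3 25 12 23 3 13 8-5 12-13 6-4 21-1 17 3 6 5 1 4 11-20 2-15-9-17 1-9-20-28-11-27-11-11-21 2z"/><path data-summit="207 591" data-summit-m="404" d="M126 518l-4 2-13 14-7 17-18 13-7 1-5-5-5-11-8-7-23 2-5 7 7 7 2 5-3 6 0 7 7 9 2 6 224 1 4-7 4-16-14-7-48 0-25 12-35-32-16-8z"/><path data-summit="467 390" data-summit-m="652" d="M482 350l-9 0-11 6-21 5-13 14-13 26 0 4 9 17 0 10 28 13 15 18 40-42 9-5 15-2 5-12 0-15-4-13-8-10-17-3z"/><path data-summit="165 77" data-summit-m="632" d="M134 43l-14 0-9 3-9 19-2 12 19 2 8 7 1 33-4 9 7 2 24 0 5 5 3 9 24 18 6 11-3 6 2 1 7-6 0-19-7-29 0-15 4-7 15-15 5-11 0-12-12 2-12-7-30-6-21-11z"/><path data-summit="171 17" data-summit-m="549" d="M249 16l-141 0-8 14 23 13 18 1 21 11 30 6 12 7 9-1 5-8 9-7 10 2 26 12 1-16z"/><path data-summit="437 591" data-summit-m="474" d="M489 506l-6 0-13 18-16 6-16 30-25 18-7 7-1 7 63 0 20-20 11-12 7-20 0-18-6-10z"/>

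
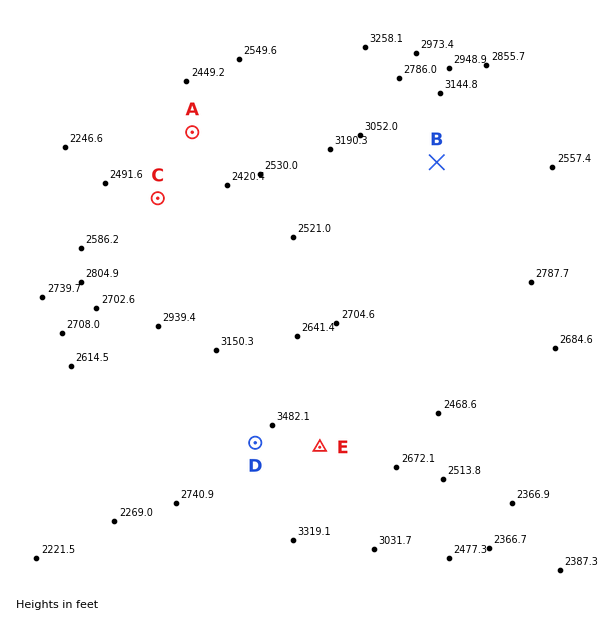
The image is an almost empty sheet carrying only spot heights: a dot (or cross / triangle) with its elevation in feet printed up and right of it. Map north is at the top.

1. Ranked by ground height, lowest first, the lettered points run A C B E D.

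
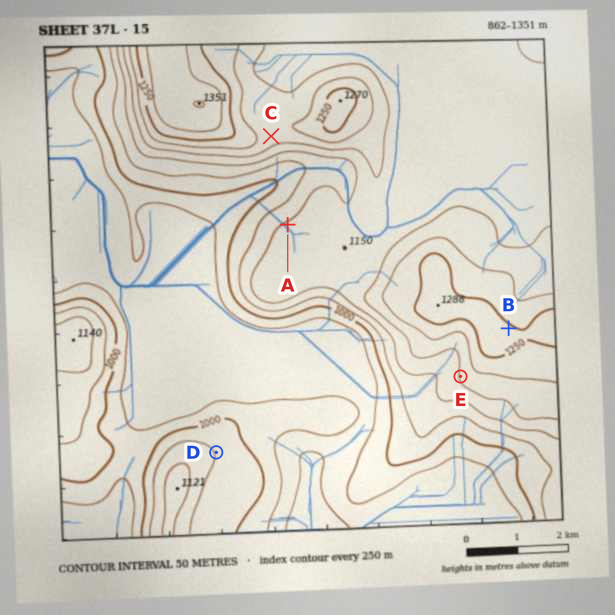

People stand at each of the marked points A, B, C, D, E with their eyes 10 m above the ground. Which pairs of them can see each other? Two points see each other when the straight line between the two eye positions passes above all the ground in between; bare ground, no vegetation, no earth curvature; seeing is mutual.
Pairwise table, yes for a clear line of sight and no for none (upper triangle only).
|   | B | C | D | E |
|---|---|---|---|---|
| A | no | yes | no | no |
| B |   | no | no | no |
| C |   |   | yes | no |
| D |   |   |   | yes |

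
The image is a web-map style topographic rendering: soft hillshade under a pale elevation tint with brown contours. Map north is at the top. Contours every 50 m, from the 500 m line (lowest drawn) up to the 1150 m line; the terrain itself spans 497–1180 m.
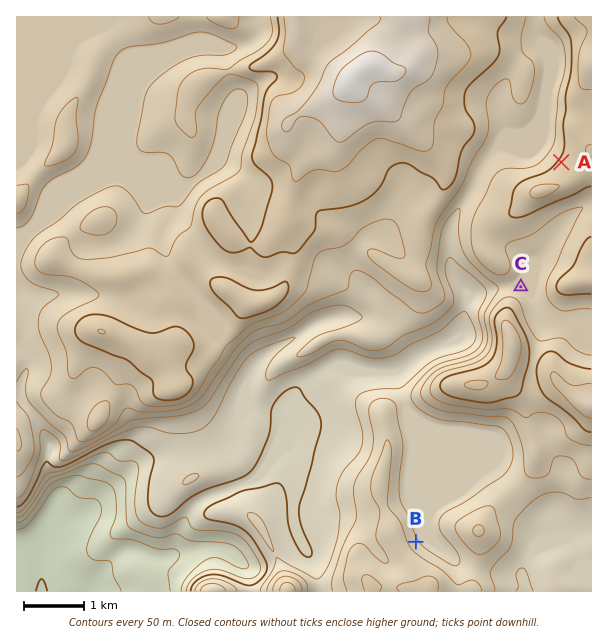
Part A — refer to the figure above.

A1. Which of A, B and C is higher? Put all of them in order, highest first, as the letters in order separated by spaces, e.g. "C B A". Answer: A C B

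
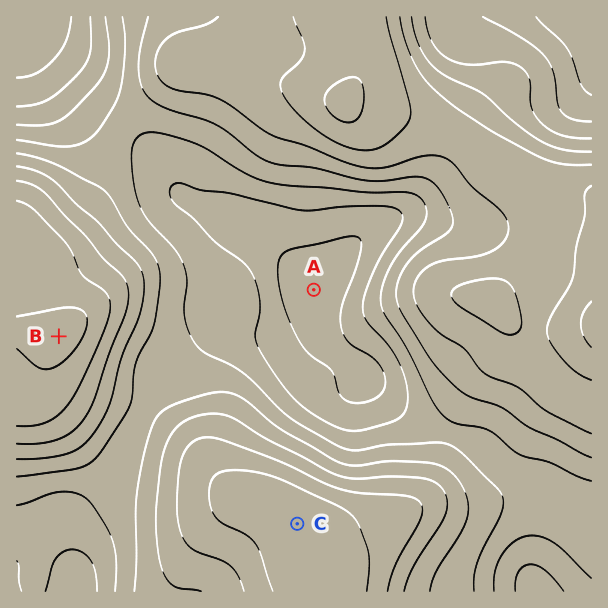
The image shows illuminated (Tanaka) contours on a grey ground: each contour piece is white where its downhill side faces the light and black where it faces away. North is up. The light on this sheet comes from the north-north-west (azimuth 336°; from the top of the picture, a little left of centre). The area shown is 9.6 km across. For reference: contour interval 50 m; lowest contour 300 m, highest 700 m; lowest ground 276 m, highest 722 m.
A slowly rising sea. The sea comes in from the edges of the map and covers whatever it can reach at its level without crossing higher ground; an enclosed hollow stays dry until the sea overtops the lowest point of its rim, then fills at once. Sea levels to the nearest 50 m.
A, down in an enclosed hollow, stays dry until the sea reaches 450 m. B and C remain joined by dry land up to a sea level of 500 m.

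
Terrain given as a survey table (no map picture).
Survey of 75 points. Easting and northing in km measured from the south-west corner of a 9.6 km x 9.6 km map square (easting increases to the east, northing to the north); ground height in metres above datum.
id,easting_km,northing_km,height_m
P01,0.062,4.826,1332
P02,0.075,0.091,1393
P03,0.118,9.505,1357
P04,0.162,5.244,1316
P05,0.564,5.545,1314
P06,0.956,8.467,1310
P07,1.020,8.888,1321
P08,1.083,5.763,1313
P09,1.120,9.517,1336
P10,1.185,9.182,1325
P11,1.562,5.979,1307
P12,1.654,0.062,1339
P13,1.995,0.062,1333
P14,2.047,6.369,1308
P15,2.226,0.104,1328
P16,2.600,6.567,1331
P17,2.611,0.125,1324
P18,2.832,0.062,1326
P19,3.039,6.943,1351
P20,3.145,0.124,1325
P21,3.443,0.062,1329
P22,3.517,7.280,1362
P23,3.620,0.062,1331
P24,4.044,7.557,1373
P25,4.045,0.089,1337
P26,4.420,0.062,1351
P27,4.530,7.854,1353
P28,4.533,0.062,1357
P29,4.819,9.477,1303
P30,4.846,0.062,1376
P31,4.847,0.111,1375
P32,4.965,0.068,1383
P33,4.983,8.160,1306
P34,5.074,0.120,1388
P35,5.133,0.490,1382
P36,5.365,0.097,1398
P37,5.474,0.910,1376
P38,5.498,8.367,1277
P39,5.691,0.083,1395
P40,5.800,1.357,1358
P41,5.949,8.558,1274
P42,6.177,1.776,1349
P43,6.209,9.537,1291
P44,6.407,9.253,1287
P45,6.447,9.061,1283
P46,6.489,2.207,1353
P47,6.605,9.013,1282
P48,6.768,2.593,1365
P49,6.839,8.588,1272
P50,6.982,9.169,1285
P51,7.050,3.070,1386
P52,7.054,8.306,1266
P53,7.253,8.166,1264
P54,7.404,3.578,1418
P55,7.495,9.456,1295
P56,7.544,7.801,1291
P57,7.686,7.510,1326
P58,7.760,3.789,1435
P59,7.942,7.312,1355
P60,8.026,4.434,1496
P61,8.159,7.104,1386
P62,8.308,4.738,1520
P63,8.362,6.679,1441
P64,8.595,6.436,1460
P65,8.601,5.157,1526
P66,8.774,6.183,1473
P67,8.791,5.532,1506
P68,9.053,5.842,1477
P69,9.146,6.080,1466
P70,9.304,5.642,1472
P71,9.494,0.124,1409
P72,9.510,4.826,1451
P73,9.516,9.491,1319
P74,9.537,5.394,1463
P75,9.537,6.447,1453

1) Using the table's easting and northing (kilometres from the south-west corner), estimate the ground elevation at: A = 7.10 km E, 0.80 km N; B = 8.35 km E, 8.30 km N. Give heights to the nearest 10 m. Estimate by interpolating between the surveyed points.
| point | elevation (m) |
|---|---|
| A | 1380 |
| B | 1290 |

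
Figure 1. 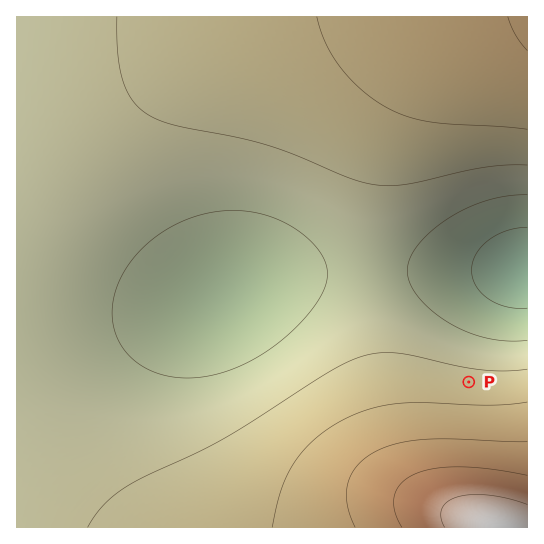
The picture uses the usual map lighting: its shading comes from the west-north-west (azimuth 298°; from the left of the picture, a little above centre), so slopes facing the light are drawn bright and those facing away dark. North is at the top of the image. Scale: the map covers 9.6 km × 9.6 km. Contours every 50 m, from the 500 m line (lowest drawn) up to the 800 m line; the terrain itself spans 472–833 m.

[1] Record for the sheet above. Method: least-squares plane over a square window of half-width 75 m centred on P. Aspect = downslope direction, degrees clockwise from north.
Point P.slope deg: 4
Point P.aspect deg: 6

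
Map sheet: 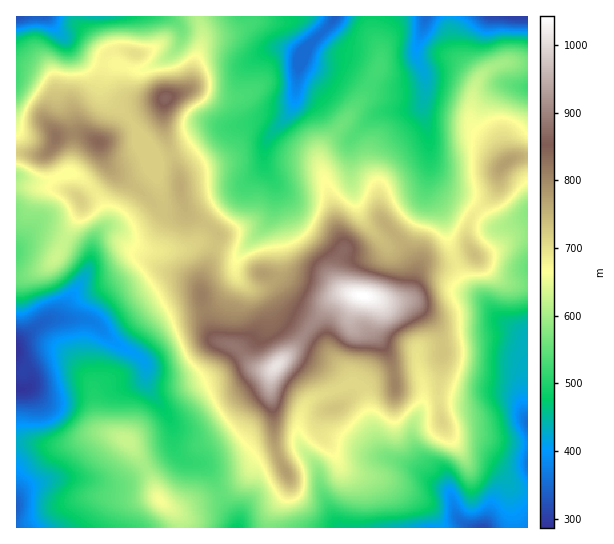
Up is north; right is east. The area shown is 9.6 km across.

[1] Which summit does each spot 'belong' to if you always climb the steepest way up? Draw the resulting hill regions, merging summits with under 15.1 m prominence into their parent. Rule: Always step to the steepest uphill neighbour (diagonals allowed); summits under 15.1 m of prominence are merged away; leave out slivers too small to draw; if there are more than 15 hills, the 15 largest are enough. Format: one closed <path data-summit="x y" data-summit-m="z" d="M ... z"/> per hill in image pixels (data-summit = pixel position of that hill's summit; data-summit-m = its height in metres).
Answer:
<path data-summit="362 295" data-summit-m="1043" d="M425 16l-90 0-3 6-24 24-9 20-6 40-6 11-18 18-5 14 0 17 11 19-2 25-9 17-22 24-11 1-25-9-8 0-13 6-36 2-12-4-20-18-8-2-7 2-7 9-5 25-2-8-15-11-31-12-12 3-14 12 0 95 30-22 44 0 7 4 14 16 26 15 8 8 0 18 4 9 6 6 8 0 50-20 44-42 6-8 0-8-14-29 10 2 10 8 12 18 17 10 20 14 30 33 3 9 6 1 6 5 5 13 5 32 6 15 6 7 30 12 15 12 17 9 4 5 6 24 10 9 60 1 1-189-7-7-20-12-16-19-21-20-15-36-6-31-15-24 1-48-6-29 2-35-9-23 1-12 7-16z"/><path data-summit="127 441" data-summit-m="626" d="M85 319l-39 1-30 23 0 20 12 10 3 6-4 9-11 1 1 108 8-9 26-9 32 0 30 6 6-1 48-29 6-6-1-24-4-10-21-30-2-22-8-8-26-15-14-16z"/><path data-summit="506 163" data-summit-m="776" d="M527 16l-101 0-10 33 0 6 9 23-2 35 6 29 0 29 3 10 11 11 31 13 17 19 6 3 12-2 19-8z"/><path data-summit="166 98" data-summit-m="869" d="M334 16l-167 0 8 5 6 9 0 9-6 12-12 9-24 11-21-7-8 3-6 7-1 16 4 8 21 19 9 16 11 10 10 16 21-7 22-15 21-9 31-4 14 7 6 0 14-14 6-11 4-33 7-22 28-29z"/><path data-summit="277 366" data-summit-m="1010" d="M254 289l-3 2 12 27 0 8-6 8-44 42-38 16-20 5 16 24 5 30 9 9 14 3 8 4 17 35 12 16 2 9 3-14 11-20 3-26 8-7 38-12-2-26 6-17 16-10 30-12-3-9-30-33-20-14-17-10-12-18-7-7z"/><path data-summit="181 186" data-summit-m="760" d="M253 124l-39 7-32 20-21 8-6-4-7-12-7-7-1 3 19 44 5 24-1 4-12 12-12 6-10 3-14-3 22 18 12 4 36-2 13-6 13 1 20 8 11-1 26-29 7-19 0-18-11-19 1-23 8-12z"/><path data-summit="334 409" data-summit-m="731" d="M357 384l-8 0-39 16-7 9-4 13 1 23 17 22 3 19 15 36 6 6 128 0-12-10-6-24-4-5-17-9-15-12-22-8-12-7-8-19-6-37-4-8z"/><path data-summit="159 499" data-summit-m="659" d="M174 445l-7 10-48 29-6 1-30-6-32 0-26 9-9 10 0 29 221 1-1-10-12-16-17-35-8-4-12-2-6-4z"/><path data-summit="99 142" data-summit-m="840" d="M66 40l-1 19-6 23 0 17 9 14 4 10 1 27-4 23 16 7 16 21 6 17-5 11 12-2 15 5 10-3 12-6 12-12 1-8-8-28-21-49-7-9-24-23 0-20 6-7 5-2-17-4-16-6z"/><path data-summit="57 137" data-summit-m="826" d="M47 16l-31 1 0 158 17 6 14 0 22-8 2-2 2-21-1-27-4-10-9-14 0-17 8-35-3-9z"/><path data-summit="474 254" data-summit-m="739" d="M430 172l-2 3 0 15 15 24 6 31 12 32 24 24 16 19 20 12 6 7 1-121-19 7-12 2-6-3-21-21-27-11-11-11z"/><path data-summit="79 199" data-summit-m="719" d="M73 173l-7 0-19 8-14 0-17-4 1 70 13-12 12-3 40 17 6 6 3 7 4-24 12-17-2-10-4-10-9-14-7-7z"/><path data-summit="135 54" data-summit-m="702" d="M166 16l-118 1 17 22 17 16 16 6 20 3 21 7 28-14 8-6 6-12 0-9-2-5z"/>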